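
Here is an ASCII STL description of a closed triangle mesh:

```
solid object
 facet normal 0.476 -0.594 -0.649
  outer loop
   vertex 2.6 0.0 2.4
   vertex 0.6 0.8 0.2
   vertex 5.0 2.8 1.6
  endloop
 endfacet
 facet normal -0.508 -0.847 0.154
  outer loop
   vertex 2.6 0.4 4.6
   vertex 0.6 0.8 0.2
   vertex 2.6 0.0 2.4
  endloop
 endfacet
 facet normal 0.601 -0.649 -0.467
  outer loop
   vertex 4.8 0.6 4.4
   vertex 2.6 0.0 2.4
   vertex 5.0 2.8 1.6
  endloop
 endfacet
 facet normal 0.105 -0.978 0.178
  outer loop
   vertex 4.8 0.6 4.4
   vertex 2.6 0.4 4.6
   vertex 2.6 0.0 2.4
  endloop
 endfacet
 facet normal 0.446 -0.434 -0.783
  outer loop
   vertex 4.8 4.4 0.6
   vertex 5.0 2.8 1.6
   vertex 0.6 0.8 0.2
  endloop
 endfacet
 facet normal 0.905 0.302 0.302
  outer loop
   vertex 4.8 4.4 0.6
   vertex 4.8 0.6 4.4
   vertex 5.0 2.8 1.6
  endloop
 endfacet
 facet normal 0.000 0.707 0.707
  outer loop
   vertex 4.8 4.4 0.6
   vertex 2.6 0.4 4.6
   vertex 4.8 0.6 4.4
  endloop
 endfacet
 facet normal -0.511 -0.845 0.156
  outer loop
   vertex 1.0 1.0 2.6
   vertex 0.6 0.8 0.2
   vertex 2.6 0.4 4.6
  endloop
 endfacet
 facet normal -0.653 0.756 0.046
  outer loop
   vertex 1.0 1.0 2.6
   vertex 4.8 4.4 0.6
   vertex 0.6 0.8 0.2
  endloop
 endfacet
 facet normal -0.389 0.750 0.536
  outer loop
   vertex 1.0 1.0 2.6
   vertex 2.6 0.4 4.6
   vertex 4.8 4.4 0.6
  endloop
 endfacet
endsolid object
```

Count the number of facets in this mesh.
10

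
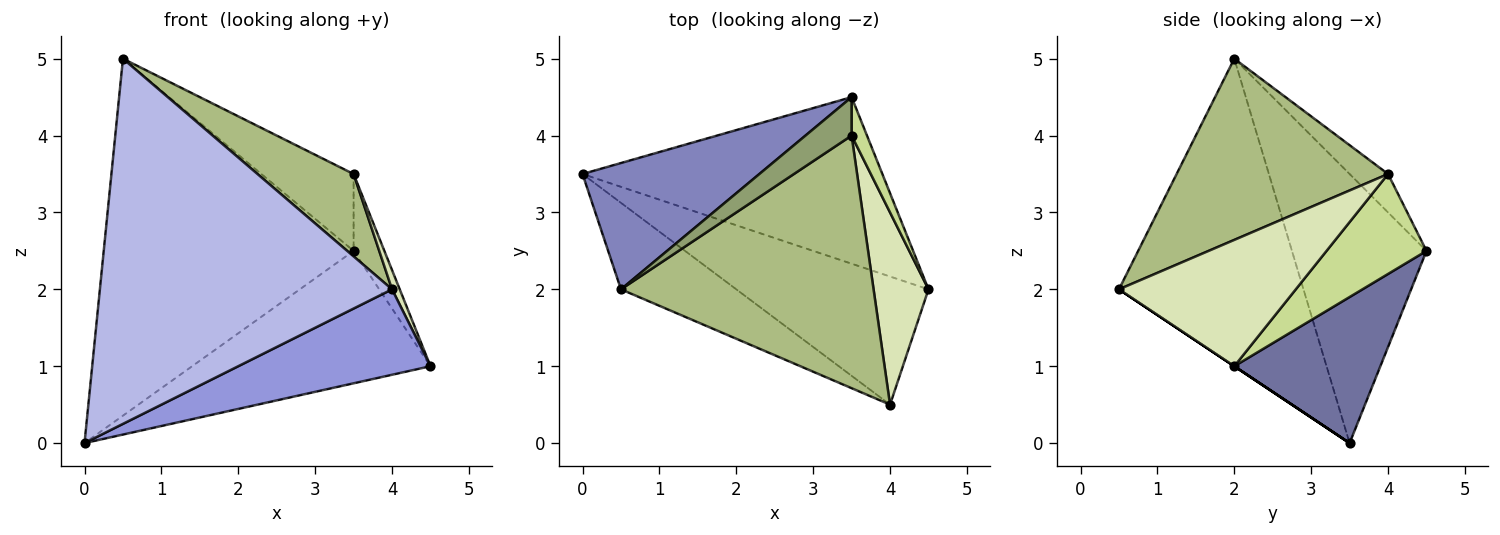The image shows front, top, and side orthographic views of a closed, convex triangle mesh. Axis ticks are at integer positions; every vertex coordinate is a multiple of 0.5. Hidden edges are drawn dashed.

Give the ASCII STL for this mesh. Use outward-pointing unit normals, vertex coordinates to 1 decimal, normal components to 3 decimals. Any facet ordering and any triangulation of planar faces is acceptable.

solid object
 facet normal 0.356 0.581 -0.731
  outer loop
   vertex 3.5 4.5 2.5
   vertex 4.5 2.0 1.0
   vertex 0.0 3.5 0.0
  endloop
 endfacet
 facet normal -0.453 0.841 0.297
  outer loop
   vertex 0.5 2.0 5.0
   vertex 3.5 4.5 2.5
   vertex 0.0 3.5 0.0
  endloop
 endfacet
 facet normal 0.000 -0.555 -0.832
  outer loop
   vertex 4.0 0.5 2.0
   vertex 0.0 3.5 0.0
   vertex 4.5 2.0 1.0
  endloop
 endfacet
 facet normal -0.524 -0.829 -0.196
  outer loop
   vertex 4.0 0.5 2.0
   vertex 0.5 2.0 5.0
   vertex 0.0 3.5 0.0
  endloop
 endfacet
 facet normal -0.349 0.838 0.419
  outer loop
   vertex 3.5 4.0 3.5
   vertex 3.5 4.5 2.5
   vertex 0.5 2.0 5.0
  endloop
 endfacet
 facet normal 0.563 -0.256 0.785
  outer loop
   vertex 3.5 4.0 3.5
   vertex 0.5 2.0 5.0
   vertex 4.0 0.5 2.0
  endloop
 endfacet
 facet normal 0.946 0.291 0.145
  outer loop
   vertex 3.5 4.0 3.5
   vertex 4.5 2.0 1.0
   vertex 3.5 4.5 2.5
  endloop
 endfacet
 facet normal 0.916 -0.040 0.398
  outer loop
   vertex 3.5 4.0 3.5
   vertex 4.0 0.5 2.0
   vertex 4.5 2.0 1.0
  endloop
 endfacet
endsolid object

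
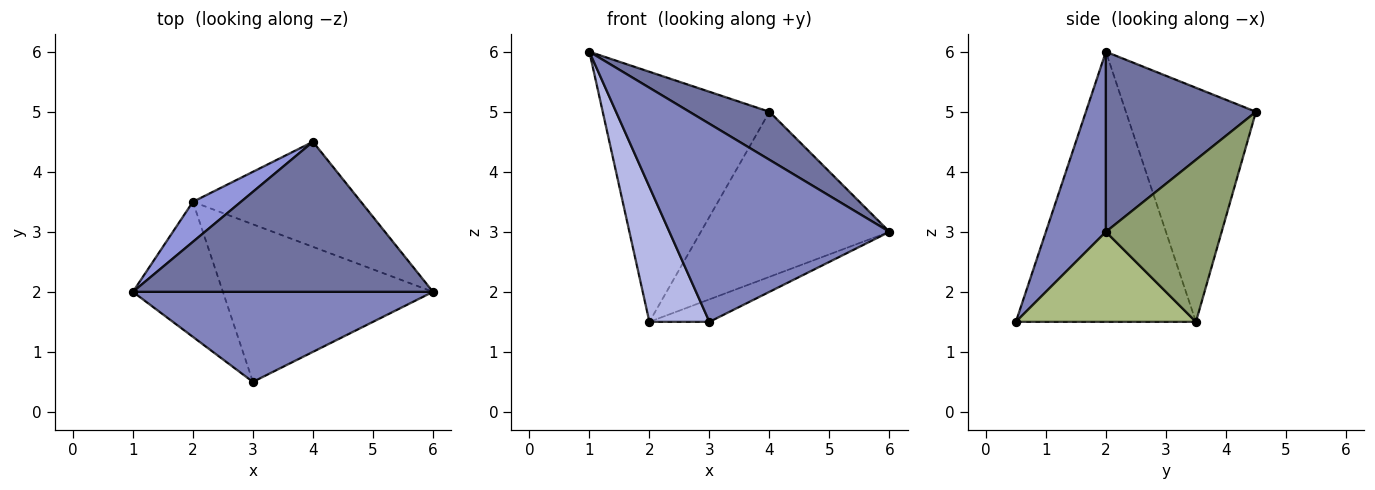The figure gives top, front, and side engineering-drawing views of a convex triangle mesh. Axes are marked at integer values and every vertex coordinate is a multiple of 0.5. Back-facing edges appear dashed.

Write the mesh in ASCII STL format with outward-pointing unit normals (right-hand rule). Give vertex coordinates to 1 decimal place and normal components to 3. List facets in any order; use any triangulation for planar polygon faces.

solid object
 facet normal 0.496 -0.265 0.827
  outer loop
   vertex 4.0 4.5 5.0
   vertex 1.0 2.0 6.0
   vertex 6.0 2.0 3.0
  endloop
 endfacet
 facet normal 0.241 -0.884 0.402
  outer loop
   vertex 3.0 0.5 1.5
   vertex 6.0 2.0 3.0
   vertex 1.0 2.0 6.0
  endloop
 endfacet
 facet normal -0.610 0.782 0.125
  outer loop
   vertex 2.0 3.5 1.5
   vertex 1.0 2.0 6.0
   vertex 4.0 4.5 5.0
  endloop
 endfacet
 facet normal -0.905 -0.302 -0.302
  outer loop
   vertex 2.0 3.5 1.5
   vertex 3.0 0.5 1.5
   vertex 1.0 2.0 6.0
  endloop
 endfacet
 facet normal 0.460 0.749 -0.477
  outer loop
   vertex 2.0 3.5 1.5
   vertex 4.0 4.5 5.0
   vertex 6.0 2.0 3.0
  endloop
 endfacet
 facet normal 0.391 0.130 -0.911
  outer loop
   vertex 2.0 3.5 1.5
   vertex 6.0 2.0 3.0
   vertex 3.0 0.5 1.5
  endloop
 endfacet
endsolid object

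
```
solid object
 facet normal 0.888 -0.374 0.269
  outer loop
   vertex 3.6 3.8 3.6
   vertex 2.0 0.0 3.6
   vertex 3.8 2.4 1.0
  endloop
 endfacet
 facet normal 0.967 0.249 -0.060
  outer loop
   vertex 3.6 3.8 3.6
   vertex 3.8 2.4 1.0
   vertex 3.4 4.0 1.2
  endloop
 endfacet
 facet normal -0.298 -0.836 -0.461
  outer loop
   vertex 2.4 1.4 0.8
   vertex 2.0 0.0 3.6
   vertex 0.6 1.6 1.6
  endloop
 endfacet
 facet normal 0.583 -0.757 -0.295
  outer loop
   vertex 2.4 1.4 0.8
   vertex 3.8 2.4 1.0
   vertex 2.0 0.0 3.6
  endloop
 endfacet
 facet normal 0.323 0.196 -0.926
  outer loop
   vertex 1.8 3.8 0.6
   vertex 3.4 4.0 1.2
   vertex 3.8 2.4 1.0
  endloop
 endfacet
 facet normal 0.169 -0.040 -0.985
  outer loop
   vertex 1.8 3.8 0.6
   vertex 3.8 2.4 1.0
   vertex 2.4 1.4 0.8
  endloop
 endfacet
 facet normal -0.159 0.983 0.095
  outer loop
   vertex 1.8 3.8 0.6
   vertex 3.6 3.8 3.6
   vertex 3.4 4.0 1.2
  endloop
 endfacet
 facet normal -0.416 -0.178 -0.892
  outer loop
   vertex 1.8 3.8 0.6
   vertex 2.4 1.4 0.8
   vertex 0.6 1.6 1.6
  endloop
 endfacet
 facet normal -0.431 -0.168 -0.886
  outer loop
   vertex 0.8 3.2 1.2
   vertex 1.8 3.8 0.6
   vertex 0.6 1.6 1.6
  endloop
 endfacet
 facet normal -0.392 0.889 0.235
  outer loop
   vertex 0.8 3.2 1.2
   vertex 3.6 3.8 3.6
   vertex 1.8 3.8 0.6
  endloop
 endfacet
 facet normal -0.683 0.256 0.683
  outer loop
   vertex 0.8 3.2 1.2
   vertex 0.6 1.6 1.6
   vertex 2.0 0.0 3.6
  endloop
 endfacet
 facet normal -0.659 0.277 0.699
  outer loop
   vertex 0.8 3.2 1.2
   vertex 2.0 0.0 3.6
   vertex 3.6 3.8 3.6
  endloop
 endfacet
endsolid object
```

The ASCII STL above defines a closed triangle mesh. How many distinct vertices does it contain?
8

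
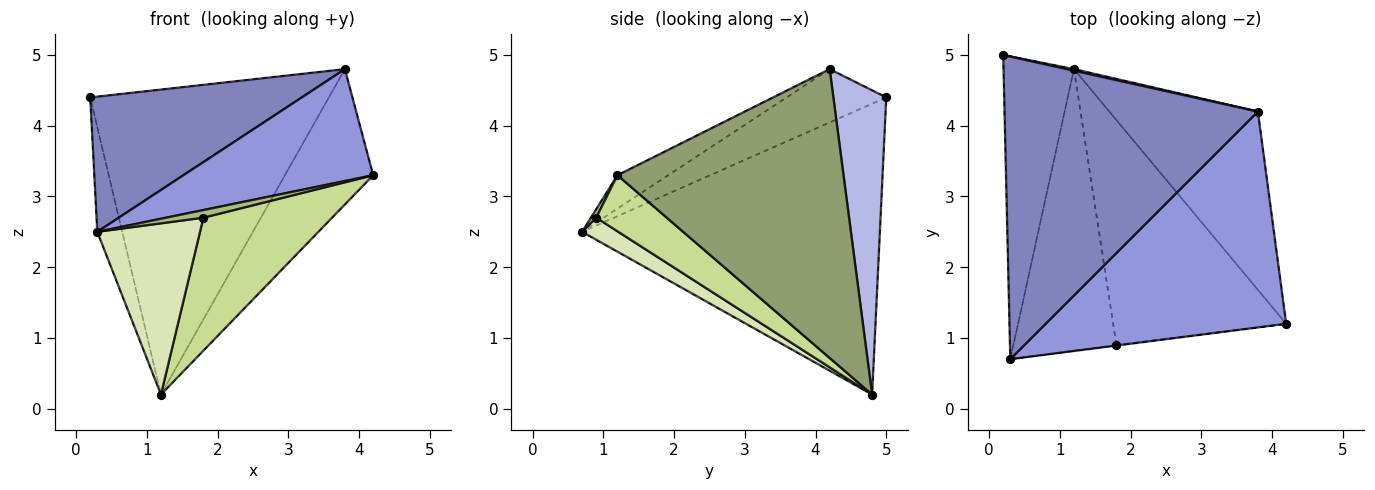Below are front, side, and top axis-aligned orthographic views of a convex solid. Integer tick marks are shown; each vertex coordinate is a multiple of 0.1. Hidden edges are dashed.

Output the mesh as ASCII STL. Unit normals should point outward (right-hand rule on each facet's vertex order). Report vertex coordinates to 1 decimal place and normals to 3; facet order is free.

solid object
 facet normal -0.969 0.081 -0.235
  outer loop
   vertex 1.2 4.8 0.2
   vertex 0.3 0.7 2.5
   vertex 0.2 5.0 4.4
  endloop
 endfacet
 facet normal -0.189 -0.401 0.897
  outer loop
   vertex 3.8 4.2 4.8
   vertex 0.2 5.0 4.4
   vertex 0.3 0.7 2.5
  endloop
 endfacet
 facet normal -0.122 -0.457 0.881
  outer loop
   vertex 3.8 4.2 4.8
   vertex 0.3 0.7 2.5
   vertex 4.2 1.2 3.3
  endloop
 endfacet
 facet normal 0.216 0.976 0.005
  outer loop
   vertex 3.8 4.2 4.8
   vertex 1.2 4.8 0.2
   vertex 0.2 5.0 4.4
  endloop
 endfacet
 facet normal 0.840 0.328 -0.432
  outer loop
   vertex 3.8 4.2 4.8
   vertex 4.2 1.2 3.3
   vertex 1.2 4.8 0.2
  endloop
 endfacet
 facet normal 0.141 -0.987 -0.071
  outer loop
   vertex 1.8 0.9 2.7
   vertex 4.2 1.2 3.3
   vertex 0.3 0.7 2.5
  endloop
 endfacet
 facet normal 0.269 -0.490 -0.829
  outer loop
   vertex 1.8 0.9 2.7
   vertex 1.2 4.8 0.2
   vertex 4.2 1.2 3.3
  endloop
 endfacet
 facet normal 0.180 -0.511 -0.840
  outer loop
   vertex 1.8 0.9 2.7
   vertex 0.3 0.7 2.5
   vertex 1.2 4.8 0.2
  endloop
 endfacet
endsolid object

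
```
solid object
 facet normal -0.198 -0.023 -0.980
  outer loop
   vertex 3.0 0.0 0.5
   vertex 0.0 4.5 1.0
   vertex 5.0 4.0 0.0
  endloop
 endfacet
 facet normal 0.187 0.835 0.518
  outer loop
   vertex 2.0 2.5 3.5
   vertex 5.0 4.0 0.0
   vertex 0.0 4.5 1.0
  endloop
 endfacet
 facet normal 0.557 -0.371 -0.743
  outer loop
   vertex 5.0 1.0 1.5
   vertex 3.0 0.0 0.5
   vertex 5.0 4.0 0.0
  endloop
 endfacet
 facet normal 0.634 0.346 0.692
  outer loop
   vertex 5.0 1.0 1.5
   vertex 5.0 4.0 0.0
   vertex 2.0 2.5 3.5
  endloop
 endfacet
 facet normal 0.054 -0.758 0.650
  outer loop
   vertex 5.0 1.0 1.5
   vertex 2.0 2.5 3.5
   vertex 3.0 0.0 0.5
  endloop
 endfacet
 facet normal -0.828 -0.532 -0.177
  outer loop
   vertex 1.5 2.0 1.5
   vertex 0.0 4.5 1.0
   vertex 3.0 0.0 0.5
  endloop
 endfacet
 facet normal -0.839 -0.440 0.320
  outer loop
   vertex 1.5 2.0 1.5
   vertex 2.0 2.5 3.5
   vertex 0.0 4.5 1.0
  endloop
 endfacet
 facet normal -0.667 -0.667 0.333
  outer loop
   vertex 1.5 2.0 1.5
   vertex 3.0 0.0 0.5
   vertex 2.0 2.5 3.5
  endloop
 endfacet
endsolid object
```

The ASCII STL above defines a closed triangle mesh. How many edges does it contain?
12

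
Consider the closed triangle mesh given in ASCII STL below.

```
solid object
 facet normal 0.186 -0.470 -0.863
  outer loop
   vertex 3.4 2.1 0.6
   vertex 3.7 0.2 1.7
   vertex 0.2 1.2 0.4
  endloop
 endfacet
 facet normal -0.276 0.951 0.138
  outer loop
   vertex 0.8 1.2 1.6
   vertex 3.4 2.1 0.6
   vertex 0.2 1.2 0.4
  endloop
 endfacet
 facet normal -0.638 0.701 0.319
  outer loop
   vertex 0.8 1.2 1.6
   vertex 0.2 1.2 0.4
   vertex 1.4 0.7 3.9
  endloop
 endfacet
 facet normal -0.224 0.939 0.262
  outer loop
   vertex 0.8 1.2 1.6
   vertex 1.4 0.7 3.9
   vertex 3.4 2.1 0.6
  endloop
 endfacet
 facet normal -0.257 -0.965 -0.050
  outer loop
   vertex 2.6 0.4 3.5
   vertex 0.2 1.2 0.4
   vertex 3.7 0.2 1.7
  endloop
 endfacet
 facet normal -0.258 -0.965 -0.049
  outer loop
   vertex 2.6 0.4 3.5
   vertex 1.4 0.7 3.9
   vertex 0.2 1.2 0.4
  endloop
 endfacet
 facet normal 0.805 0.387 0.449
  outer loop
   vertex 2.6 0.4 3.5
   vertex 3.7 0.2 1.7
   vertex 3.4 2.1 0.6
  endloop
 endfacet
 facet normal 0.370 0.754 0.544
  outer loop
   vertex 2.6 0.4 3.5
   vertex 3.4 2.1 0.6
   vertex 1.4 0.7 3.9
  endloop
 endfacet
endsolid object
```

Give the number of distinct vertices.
6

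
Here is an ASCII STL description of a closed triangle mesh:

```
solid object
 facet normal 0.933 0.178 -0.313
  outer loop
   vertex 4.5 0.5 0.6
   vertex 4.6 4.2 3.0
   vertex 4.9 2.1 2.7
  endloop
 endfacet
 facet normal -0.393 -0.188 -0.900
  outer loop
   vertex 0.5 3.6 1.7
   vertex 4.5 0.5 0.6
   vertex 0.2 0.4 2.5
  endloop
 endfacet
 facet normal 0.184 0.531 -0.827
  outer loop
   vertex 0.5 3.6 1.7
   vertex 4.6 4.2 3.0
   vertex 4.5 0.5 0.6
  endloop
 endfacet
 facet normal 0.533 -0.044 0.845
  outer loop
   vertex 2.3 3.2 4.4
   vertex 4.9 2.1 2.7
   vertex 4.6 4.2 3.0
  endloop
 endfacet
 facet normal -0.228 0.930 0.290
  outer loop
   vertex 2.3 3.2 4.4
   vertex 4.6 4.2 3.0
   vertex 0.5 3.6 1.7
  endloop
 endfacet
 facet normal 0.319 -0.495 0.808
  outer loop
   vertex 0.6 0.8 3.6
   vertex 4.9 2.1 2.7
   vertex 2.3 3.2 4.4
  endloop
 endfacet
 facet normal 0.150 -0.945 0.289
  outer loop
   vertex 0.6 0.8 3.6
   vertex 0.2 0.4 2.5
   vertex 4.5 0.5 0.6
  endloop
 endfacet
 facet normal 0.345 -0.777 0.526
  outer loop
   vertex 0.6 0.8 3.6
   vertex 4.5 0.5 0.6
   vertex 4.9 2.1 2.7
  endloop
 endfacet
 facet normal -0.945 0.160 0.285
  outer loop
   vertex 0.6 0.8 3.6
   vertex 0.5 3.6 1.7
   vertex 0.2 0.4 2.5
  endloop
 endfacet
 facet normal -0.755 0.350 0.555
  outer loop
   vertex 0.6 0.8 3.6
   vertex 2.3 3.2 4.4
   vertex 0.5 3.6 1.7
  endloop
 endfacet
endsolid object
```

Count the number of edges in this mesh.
15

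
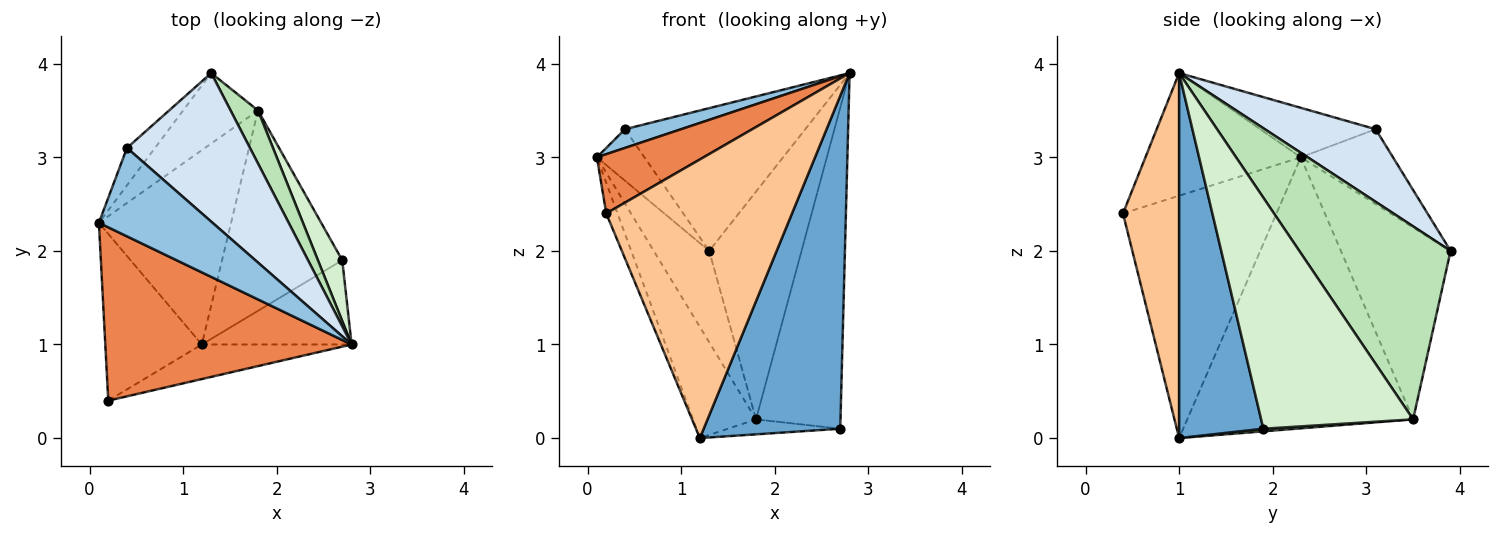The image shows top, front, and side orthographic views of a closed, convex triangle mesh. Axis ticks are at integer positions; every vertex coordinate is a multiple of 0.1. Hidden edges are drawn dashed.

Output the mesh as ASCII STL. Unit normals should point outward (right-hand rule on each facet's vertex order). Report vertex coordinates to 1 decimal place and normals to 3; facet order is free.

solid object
 facet normal 0.513 -0.832 -0.211
  outer loop
   vertex 2.7 1.9 0.1
   vertex 2.8 1.0 3.9
   vertex 1.2 1.0 0.0
  endloop
 endfacet
 facet normal -0.392 -0.191 0.900
  outer loop
   vertex 0.4 3.1 3.3
   vertex 0.1 2.3 3.0
   vertex 2.8 1.0 3.9
  endloop
 endfacet
 facet normal -0.843 0.435 -0.316
  outer loop
   vertex 0.4 3.1 3.3
   vertex 1.3 3.9 2.0
   vertex 0.1 2.3 3.0
  endloop
 endfacet
 facet normal 0.392 0.637 0.663
  outer loop
   vertex 0.4 3.1 3.3
   vertex 2.8 1.0 3.9
   vertex 1.3 3.9 2.0
  endloop
 endfacet
 facet normal -0.426 -0.293 0.856
  outer loop
   vertex 0.2 0.4 2.4
   vertex 2.8 1.0 3.9
   vertex 0.1 2.3 3.0
  endloop
 endfacet
 facet normal -0.927 0.068 -0.369
  outer loop
   vertex 0.2 0.4 2.4
   vertex 0.1 2.3 3.0
   vertex 1.2 1.0 0.0
  endloop
 endfacet
 facet normal 0.287 -0.951 -0.118
  outer loop
   vertex 0.2 0.4 2.4
   vertex 1.2 1.0 0.0
   vertex 2.8 1.0 3.9
  endloop
 endfacet
 facet normal -0.843 0.426 -0.329
  outer loop
   vertex 1.8 3.5 0.2
   vertex 0.1 2.3 3.0
   vertex 1.3 3.9 2.0
  endloop
 endfacet
 facet normal -0.872 0.243 -0.425
  outer loop
   vertex 1.8 3.5 0.2
   vertex 1.2 1.0 0.0
   vertex 0.1 2.3 3.0
  endloop
 endfacet
 facet normal 0.022 0.075 -0.997
  outer loop
   vertex 1.8 3.5 0.2
   vertex 2.7 1.9 0.1
   vertex 1.2 1.0 0.0
  endloop
 endfacet
 facet normal 0.847 0.517 0.120
  outer loop
   vertex 1.8 3.5 0.2
   vertex 1.3 3.9 2.0
   vertex 2.8 1.0 3.9
  endloop
 endfacet
 facet normal 0.870 0.484 0.092
  outer loop
   vertex 1.8 3.5 0.2
   vertex 2.8 1.0 3.9
   vertex 2.7 1.9 0.1
  endloop
 endfacet
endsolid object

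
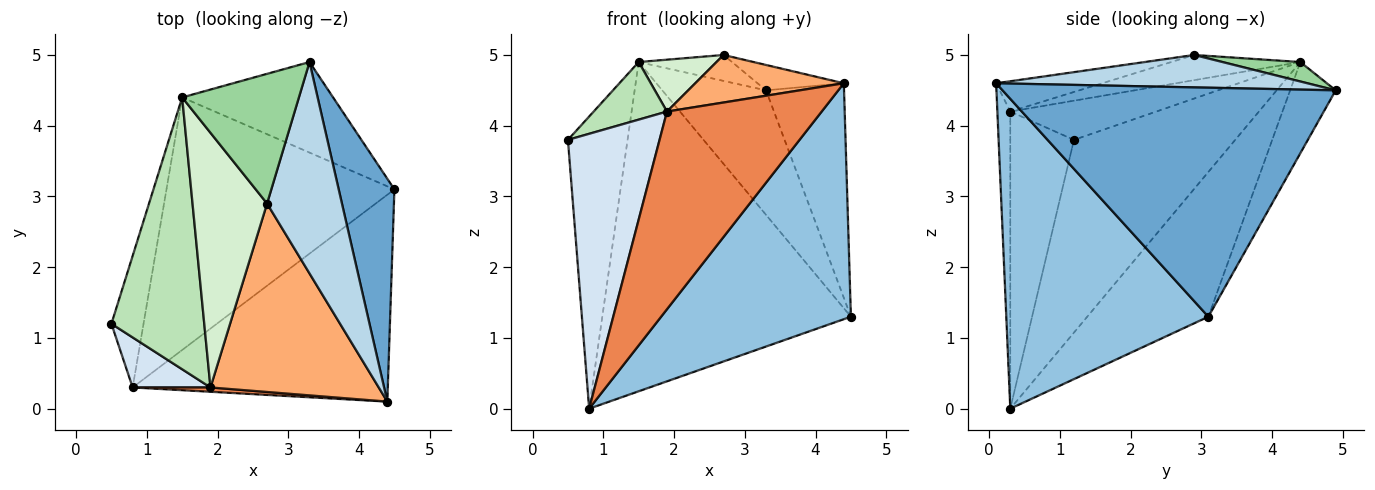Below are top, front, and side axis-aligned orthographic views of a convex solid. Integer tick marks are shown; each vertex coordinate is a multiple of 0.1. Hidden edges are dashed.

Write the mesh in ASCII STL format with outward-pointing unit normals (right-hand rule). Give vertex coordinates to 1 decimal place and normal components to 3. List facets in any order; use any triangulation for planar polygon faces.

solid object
 facet normal 0.947 0.222 0.230
  outer loop
   vertex 3.3 4.9 4.5
   vertex 4.4 0.1 4.6
   vertex 4.5 3.1 1.3
  endloop
 endfacet
 facet normal 0.625 -0.587 -0.515
  outer loop
   vertex 0.8 0.3 0.0
   vertex 4.5 3.1 1.3
   vertex 4.4 0.1 4.6
  endloop
 endfacet
 facet normal 0.395 0.110 0.912
  outer loop
   vertex 2.7 2.9 5.0
   vertex 4.4 0.1 4.6
   vertex 3.3 4.9 4.5
  endloop
 endfacet
 facet normal -0.564 -0.812 0.148
  outer loop
   vertex 1.9 0.3 4.2
   vertex 0.5 1.2 3.8
   vertex 0.8 0.3 0.0
  endloop
 endfacet
 facet normal -0.083 -0.996 0.022
  outer loop
   vertex 1.9 0.3 4.2
   vertex 0.8 0.3 0.0
   vertex 4.4 0.1 4.6
  endloop
 endfacet
 facet normal -0.172 -0.241 0.955
  outer loop
   vertex 1.9 0.3 4.2
   vertex 4.4 0.1 4.6
   vertex 2.7 2.9 5.0
  endloop
 endfacet
 facet normal -0.335 0.762 -0.554
  outer loop
   vertex 1.5 4.4 4.9
   vertex 3.3 4.9 4.5
   vertex 4.5 3.1 1.3
  endloop
 endfacet
 facet normal -0.361 0.740 -0.568
  outer loop
   vertex 1.5 4.4 4.9
   vertex 4.5 3.1 1.3
   vertex 0.8 0.3 0.0
  endloop
 endfacet
 facet normal -0.927 0.343 -0.154
  outer loop
   vertex 1.5 4.4 4.9
   vertex 0.8 0.3 0.0
   vertex 0.5 1.2 3.8
  endloop
 endfacet
 facet normal 0.161 0.194 0.968
  outer loop
   vertex 1.5 4.4 4.9
   vertex 2.7 2.9 5.0
   vertex 3.3 4.9 4.5
  endloop
 endfacet
 facet normal -0.382 -0.192 0.904
  outer loop
   vertex 1.5 4.4 4.9
   vertex 0.5 1.2 3.8
   vertex 1.9 0.3 4.2
  endloop
 endfacet
 facet normal -0.314 -0.189 0.930
  outer loop
   vertex 1.5 4.4 4.9
   vertex 1.9 0.3 4.2
   vertex 2.7 2.9 5.0
  endloop
 endfacet
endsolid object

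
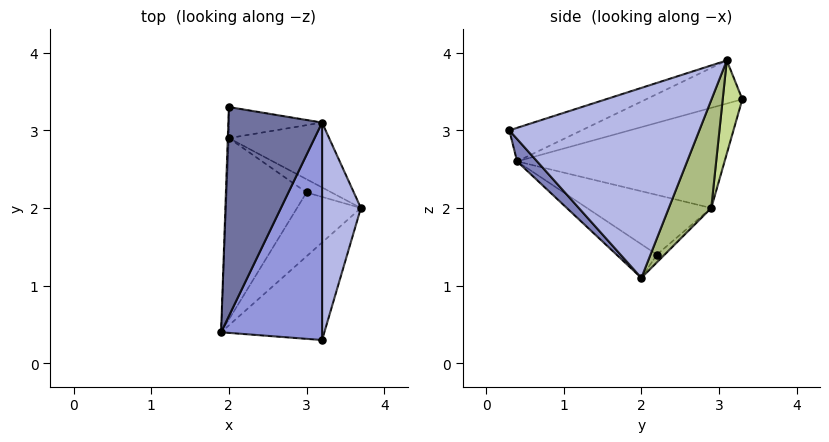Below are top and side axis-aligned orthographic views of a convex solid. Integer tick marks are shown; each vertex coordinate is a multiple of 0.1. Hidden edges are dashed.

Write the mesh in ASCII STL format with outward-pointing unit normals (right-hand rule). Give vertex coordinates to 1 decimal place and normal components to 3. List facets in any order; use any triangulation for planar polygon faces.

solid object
 facet normal -0.407 -0.230 0.884
  outer loop
   vertex 3.2 3.1 3.9
   vertex 2.0 3.3 3.4
   vertex 1.9 0.4 2.6
  endloop
 endfacet
 facet normal 0.139 -0.756 -0.640
  outer loop
   vertex 3.2 0.3 3.0
   vertex 1.9 0.4 2.6
   vertex 3.7 2.0 1.1
  endloop
 endfacet
 facet normal -0.302 -0.292 0.908
  outer loop
   vertex 3.2 0.3 3.0
   vertex 3.2 3.1 3.9
   vertex 1.9 0.4 2.6
  endloop
 endfacet
 facet normal 0.978 -0.064 0.200
  outer loop
   vertex 3.2 0.3 3.0
   vertex 3.7 2.0 1.1
   vertex 3.2 3.1 3.9
  endloop
 endfacet
 facet normal -0.999 0.037 -0.011
  outer loop
   vertex 2.0 2.9 2.0
   vertex 1.9 0.4 2.6
   vertex 2.0 3.3 3.4
  endloop
 endfacet
 facet normal 0.319 0.900 -0.297
  outer loop
   vertex 2.0 2.9 2.0
   vertex 3.2 3.1 3.9
   vertex 3.7 2.0 1.1
  endloop
 endfacet
 facet normal 0.265 0.927 -0.265
  outer loop
   vertex 2.0 2.9 2.0
   vertex 2.0 3.3 3.4
   vertex 3.2 3.1 3.9
  endloop
 endfacet
 facet normal -0.446 -0.292 -0.846
  outer loop
   vertex 3.0 2.2 1.4
   vertex 3.7 2.0 1.1
   vertex 1.9 0.4 2.6
  endloop
 endfacet
 facet normal -0.590 -0.166 -0.790
  outer loop
   vertex 3.0 2.2 1.4
   vertex 1.9 0.4 2.6
   vertex 2.0 2.9 2.0
  endloop
 endfacet
 facet normal -0.276 0.368 -0.888
  outer loop
   vertex 3.0 2.2 1.4
   vertex 2.0 2.9 2.0
   vertex 3.7 2.0 1.1
  endloop
 endfacet
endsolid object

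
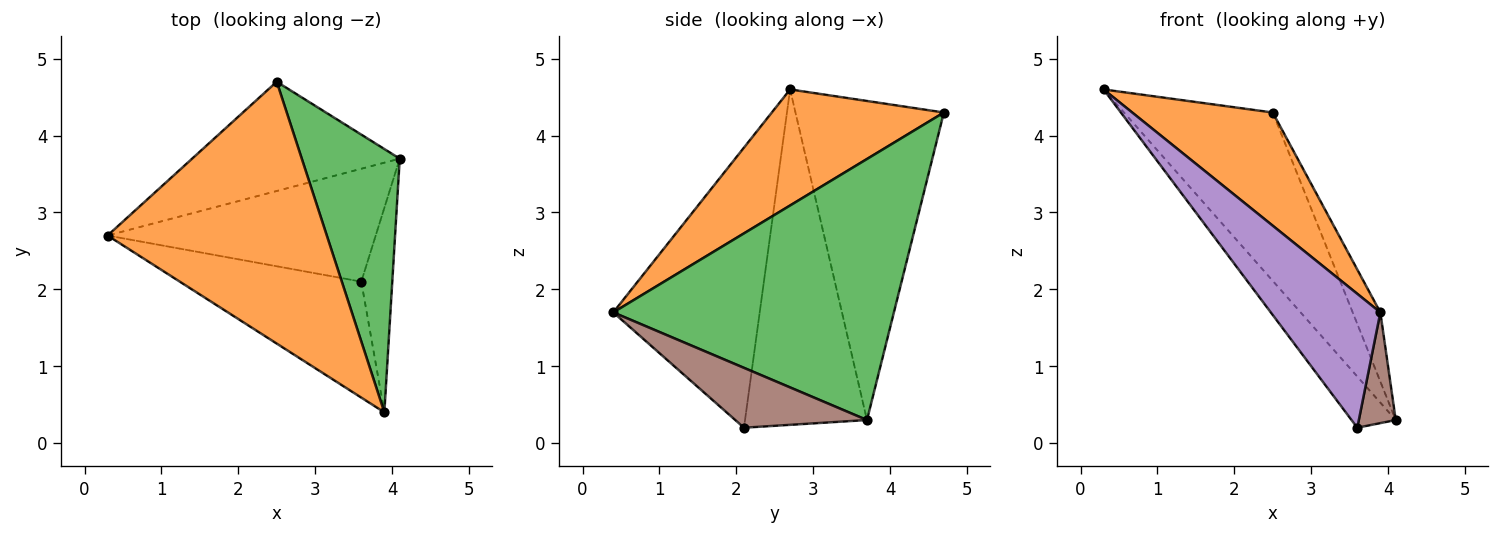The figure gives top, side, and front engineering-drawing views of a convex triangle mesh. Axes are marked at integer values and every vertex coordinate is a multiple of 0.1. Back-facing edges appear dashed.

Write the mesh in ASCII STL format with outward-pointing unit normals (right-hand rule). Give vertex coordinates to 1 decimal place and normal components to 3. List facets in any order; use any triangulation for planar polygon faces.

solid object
 facet normal -0.642 0.643 -0.418
  outer loop
   vertex 2.5 4.7 4.3
   vertex 4.1 3.7 0.3
   vertex 0.3 2.7 4.6
  endloop
 endfacet
 facet normal 0.437 -0.357 0.826
  outer loop
   vertex 2.5 4.7 4.3
   vertex 0.3 2.7 4.6
   vertex 3.9 0.4 1.7
  endloop
 endfacet
 facet normal 0.932 0.092 0.350
  outer loop
   vertex 2.5 4.7 4.3
   vertex 3.9 0.4 1.7
   vertex 4.1 3.7 0.3
  endloop
 endfacet
 facet normal -0.752 0.272 -0.601
  outer loop
   vertex 3.6 2.1 0.2
   vertex 0.3 2.7 4.6
   vertex 4.1 3.7 0.3
  endloop
 endfacet
 facet normal -0.711 -0.532 -0.461
  outer loop
   vertex 3.6 2.1 0.2
   vertex 3.9 0.4 1.7
   vertex 0.3 2.7 4.6
  endloop
 endfacet
 facet normal 0.862 -0.241 -0.446
  outer loop
   vertex 3.6 2.1 0.2
   vertex 4.1 3.7 0.3
   vertex 3.9 0.4 1.7
  endloop
 endfacet
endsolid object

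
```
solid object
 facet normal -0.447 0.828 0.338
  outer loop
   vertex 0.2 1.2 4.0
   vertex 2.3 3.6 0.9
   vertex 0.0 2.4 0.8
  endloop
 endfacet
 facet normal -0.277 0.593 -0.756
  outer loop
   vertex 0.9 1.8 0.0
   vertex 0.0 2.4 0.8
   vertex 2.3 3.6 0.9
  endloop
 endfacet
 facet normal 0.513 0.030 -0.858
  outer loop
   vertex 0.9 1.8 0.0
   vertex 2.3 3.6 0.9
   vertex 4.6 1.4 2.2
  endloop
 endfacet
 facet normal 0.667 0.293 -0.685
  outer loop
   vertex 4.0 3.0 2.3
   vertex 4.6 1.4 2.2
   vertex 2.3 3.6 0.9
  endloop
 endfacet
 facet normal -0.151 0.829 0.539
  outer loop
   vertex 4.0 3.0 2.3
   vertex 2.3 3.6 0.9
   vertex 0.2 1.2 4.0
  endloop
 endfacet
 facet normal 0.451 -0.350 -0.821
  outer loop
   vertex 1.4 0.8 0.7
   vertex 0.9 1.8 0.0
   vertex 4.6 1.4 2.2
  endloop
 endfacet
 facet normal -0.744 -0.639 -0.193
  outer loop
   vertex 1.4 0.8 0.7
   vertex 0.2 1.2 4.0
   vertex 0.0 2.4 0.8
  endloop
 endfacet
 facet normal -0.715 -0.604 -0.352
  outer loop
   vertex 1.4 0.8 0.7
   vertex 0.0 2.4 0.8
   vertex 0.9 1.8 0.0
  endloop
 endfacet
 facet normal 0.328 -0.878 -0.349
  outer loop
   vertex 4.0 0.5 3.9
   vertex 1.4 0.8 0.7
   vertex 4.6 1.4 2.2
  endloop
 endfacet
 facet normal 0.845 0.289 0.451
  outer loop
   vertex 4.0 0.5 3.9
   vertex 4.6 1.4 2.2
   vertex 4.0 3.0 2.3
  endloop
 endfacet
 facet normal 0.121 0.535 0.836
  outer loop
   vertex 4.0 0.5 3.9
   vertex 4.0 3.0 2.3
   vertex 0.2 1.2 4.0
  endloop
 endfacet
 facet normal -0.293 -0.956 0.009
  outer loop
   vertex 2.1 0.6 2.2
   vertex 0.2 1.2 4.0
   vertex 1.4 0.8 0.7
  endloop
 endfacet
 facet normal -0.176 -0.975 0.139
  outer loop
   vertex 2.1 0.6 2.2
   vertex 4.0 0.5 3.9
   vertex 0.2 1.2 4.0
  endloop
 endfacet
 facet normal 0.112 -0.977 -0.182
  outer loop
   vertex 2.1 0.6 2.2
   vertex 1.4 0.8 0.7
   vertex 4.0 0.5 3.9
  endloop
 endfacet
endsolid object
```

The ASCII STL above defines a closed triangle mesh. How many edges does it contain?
21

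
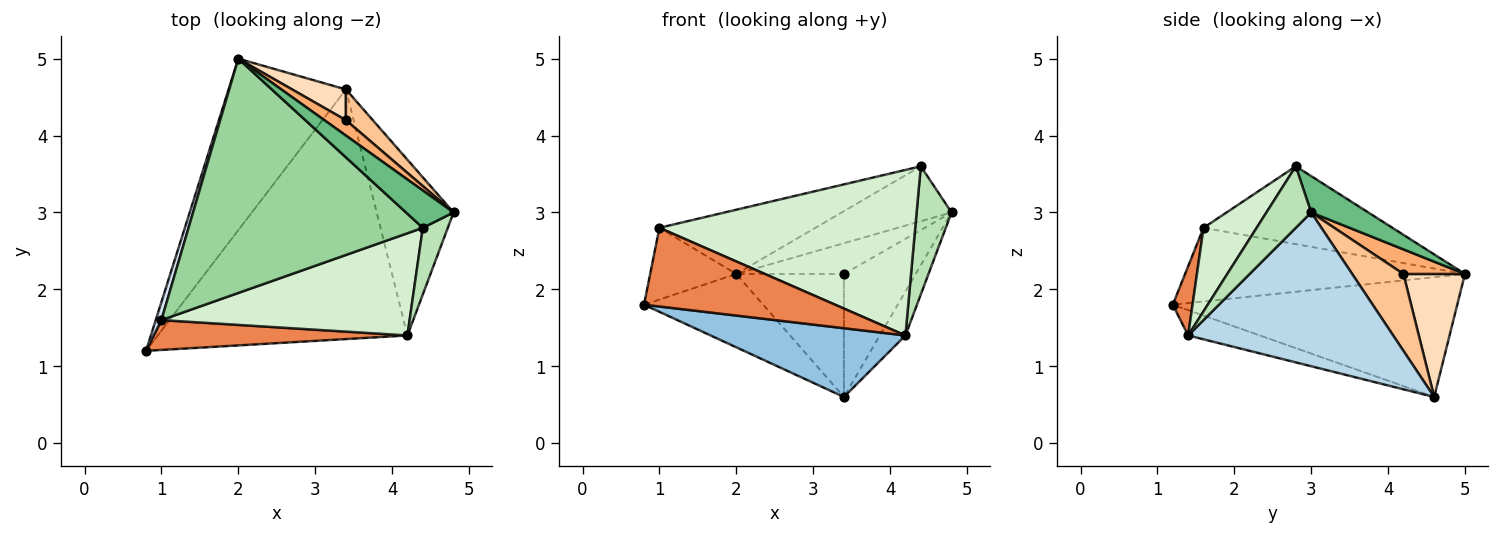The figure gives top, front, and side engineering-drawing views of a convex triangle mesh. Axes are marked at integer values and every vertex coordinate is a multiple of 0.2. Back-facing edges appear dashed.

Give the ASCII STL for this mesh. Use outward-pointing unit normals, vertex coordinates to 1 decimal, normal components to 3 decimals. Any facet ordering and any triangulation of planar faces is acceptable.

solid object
 facet normal -0.684 0.287 -0.670
  outer loop
   vertex 3.4 4.6 0.6
   vertex 0.8 1.2 1.8
   vertex 2.0 5.0 2.2
  endloop
 endfacet
 facet normal -0.097 -0.264 -0.960
  outer loop
   vertex 4.2 1.4 1.4
   vertex 0.8 1.2 1.8
   vertex 3.4 4.6 0.6
  endloop
 endfacet
 facet normal 0.889 0.111 -0.444
  outer loop
   vertex 4.2 1.4 1.4
   vertex 3.4 4.6 0.6
   vertex 4.8 3.0 3.0
  endloop
 endfacet
 facet normal -0.953 0.293 0.073
  outer loop
   vertex 1.0 1.6 2.8
   vertex 2.0 5.0 2.2
   vertex 0.8 1.2 1.8
  endloop
 endfacet
 facet normal 0.096 -0.931 0.353
  outer loop
   vertex 1.0 1.6 2.8
   vertex 0.8 1.2 1.8
   vertex 4.2 1.4 1.4
  endloop
 endfacet
 facet normal 0.455 0.796 0.398
  outer loop
   vertex 3.4 4.2 2.2
   vertex 2.0 5.0 2.2
   vertex 4.8 3.0 3.0
  endloop
 endfacet
 facet normal 0.570 0.797 0.199
  outer loop
   vertex 3.4 4.2 2.2
   vertex 4.8 3.0 3.0
   vertex 3.4 4.6 0.6
  endloop
 endfacet
 facet normal 0.485 0.848 0.212
  outer loop
   vertex 3.4 4.2 2.2
   vertex 3.4 4.6 0.6
   vertex 2.0 5.0 2.2
  endloop
 endfacet
 facet normal 0.395 0.760 0.517
  outer loop
   vertex 4.4 2.8 3.6
   vertex 4.8 3.0 3.0
   vertex 2.0 5.0 2.2
  endloop
 endfacet
 facet normal -0.305 0.252 0.918
  outer loop
   vertex 4.4 2.8 3.6
   vertex 2.0 5.0 2.2
   vertex 1.0 1.6 2.8
  endloop
 endfacet
 facet normal 0.751 -0.586 0.305
  outer loop
   vertex 4.4 2.8 3.6
   vertex 4.2 1.4 1.4
   vertex 4.8 3.0 3.0
  endloop
 endfacet
 facet normal 0.174 -0.838 0.517
  outer loop
   vertex 4.4 2.8 3.6
   vertex 1.0 1.6 2.8
   vertex 4.2 1.4 1.4
  endloop
 endfacet
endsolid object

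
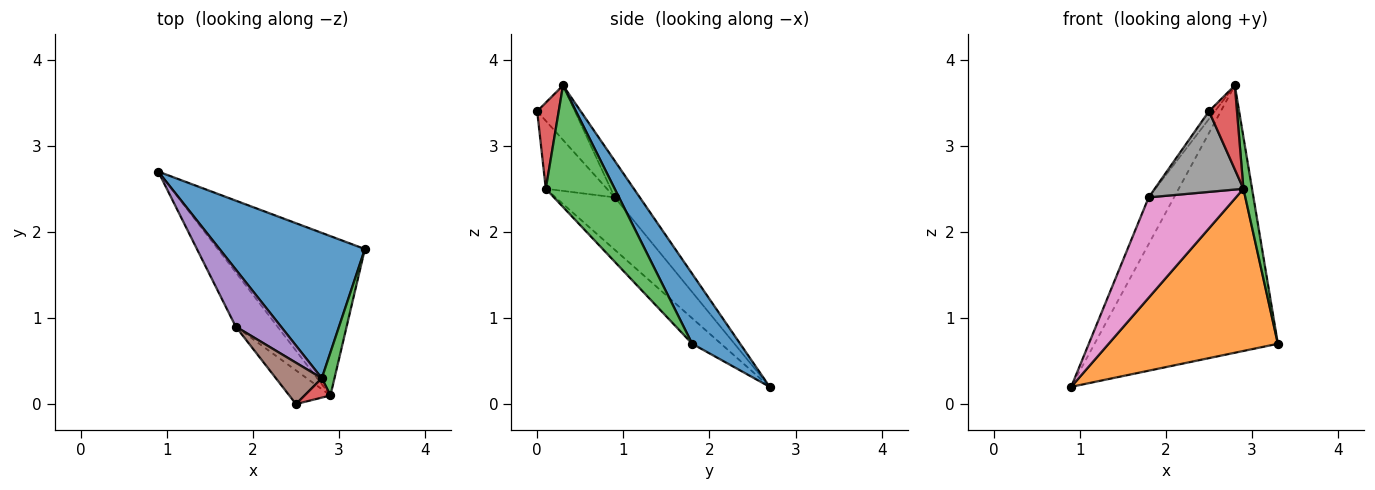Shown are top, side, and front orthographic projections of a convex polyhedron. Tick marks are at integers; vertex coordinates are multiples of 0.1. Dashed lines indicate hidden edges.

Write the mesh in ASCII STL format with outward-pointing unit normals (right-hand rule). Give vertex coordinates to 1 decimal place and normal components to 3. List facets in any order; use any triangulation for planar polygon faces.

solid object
 facet normal 0.224 0.856 0.465
  outer loop
   vertex 2.8 0.3 3.7
   vertex 3.3 1.8 0.7
   vertex 0.9 2.7 0.2
  endloop
 endfacet
 facet normal -0.121 -0.708 -0.696
  outer loop
   vertex 2.9 0.1 2.5
   vertex 0.9 2.7 0.2
   vertex 3.3 1.8 0.7
  endloop
 endfacet
 facet normal 0.987 -0.123 0.103
  outer loop
   vertex 2.9 0.1 2.5
   vertex 3.3 1.8 0.7
   vertex 2.8 0.3 3.7
  endloop
 endfacet
 facet normal 0.600 -0.780 0.180
  outer loop
   vertex 2.9 0.1 2.5
   vertex 2.8 0.3 3.7
   vertex 2.5 0.0 3.4
  endloop
 endfacet
 facet normal -0.531 0.536 0.656
  outer loop
   vertex 1.8 0.9 2.4
   vertex 2.8 0.3 3.7
   vertex 0.9 2.7 0.2
  endloop
 endfacet
 facet normal -0.759 0.120 0.639
  outer loop
   vertex 1.8 0.9 2.4
   vertex 2.5 0.0 3.4
   vertex 2.8 0.3 3.7
  endloop
 endfacet
 facet normal -0.512 -0.755 -0.409
  outer loop
   vertex 1.8 0.9 2.4
   vertex 0.9 2.7 0.2
   vertex 2.9 0.1 2.5
  endloop
 endfacet
 facet normal -0.537 -0.779 -0.325
  outer loop
   vertex 1.8 0.9 2.4
   vertex 2.9 0.1 2.5
   vertex 2.5 0.0 3.4
  endloop
 endfacet
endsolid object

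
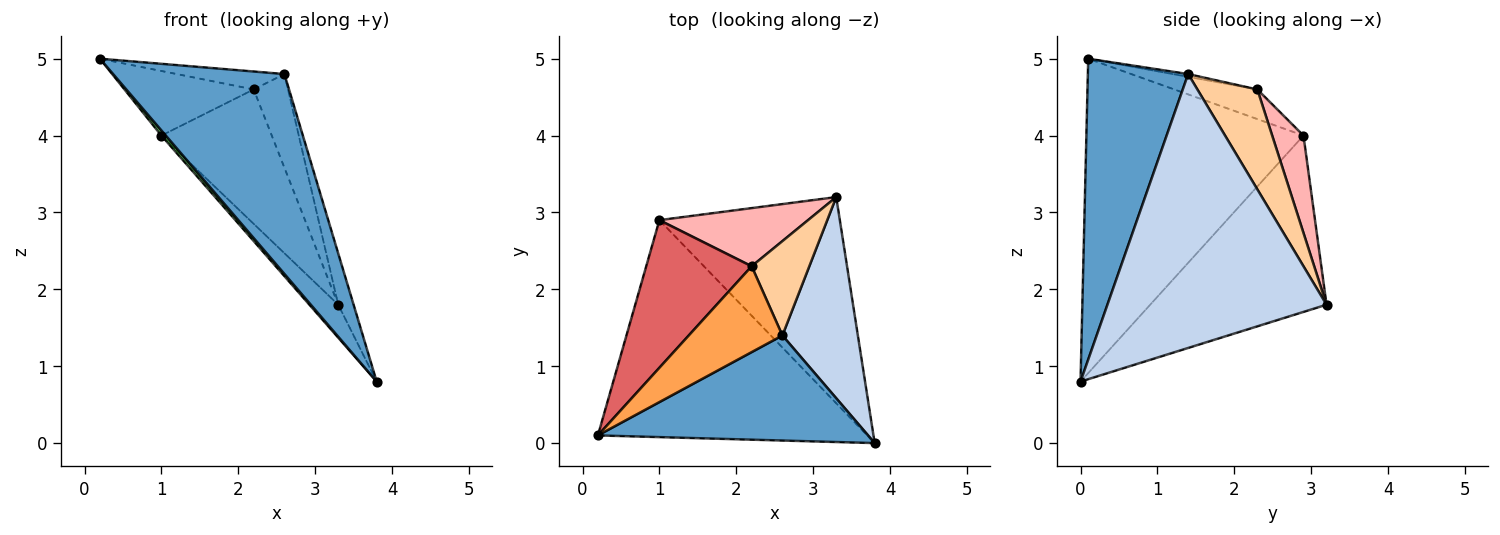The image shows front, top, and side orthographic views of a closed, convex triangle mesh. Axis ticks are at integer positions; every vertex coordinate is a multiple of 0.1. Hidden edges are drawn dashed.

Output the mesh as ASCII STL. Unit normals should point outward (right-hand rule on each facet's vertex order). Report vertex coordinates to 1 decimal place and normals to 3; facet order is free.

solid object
 facet normal 0.460 -0.786 0.413
  outer loop
   vertex 2.6 1.4 4.8
   vertex 0.2 0.1 5.0
   vertex 3.8 0.0 0.8
  endloop
 endfacet
 facet normal 0.962 0.068 0.265
  outer loop
   vertex 2.6 1.4 4.8
   vertex 3.8 0.0 0.8
   vertex 3.3 3.2 1.8
  endloop
 endfacet
 facet normal -0.029 0.204 0.978
  outer loop
   vertex 2.2 2.3 4.6
   vertex 0.2 0.1 5.0
   vertex 2.6 1.4 4.8
  endloop
 endfacet
 facet normal 0.776 0.444 0.448
  outer loop
   vertex 2.2 2.3 4.6
   vertex 2.6 1.4 4.8
   vertex 3.3 3.2 1.8
  endloop
 endfacet
 facet normal -0.759 -0.015 -0.651
  outer loop
   vertex 1.0 2.9 4.0
   vertex 3.8 0.0 0.8
   vertex 0.2 0.1 5.0
  endloop
 endfacet
 facet normal -0.694 0.114 -0.711
  outer loop
   vertex 1.0 2.9 4.0
   vertex 3.3 3.2 1.8
   vertex 3.8 0.0 0.8
  endloop
 endfacet
 facet normal -0.250 0.388 0.887
  outer loop
   vertex 1.0 2.9 4.0
   vertex 0.2 0.1 5.0
   vertex 2.2 2.3 4.6
  endloop
 endfacet
 facet normal 0.252 0.888 0.384
  outer loop
   vertex 1.0 2.9 4.0
   vertex 2.2 2.3 4.6
   vertex 3.3 3.2 1.8
  endloop
 endfacet
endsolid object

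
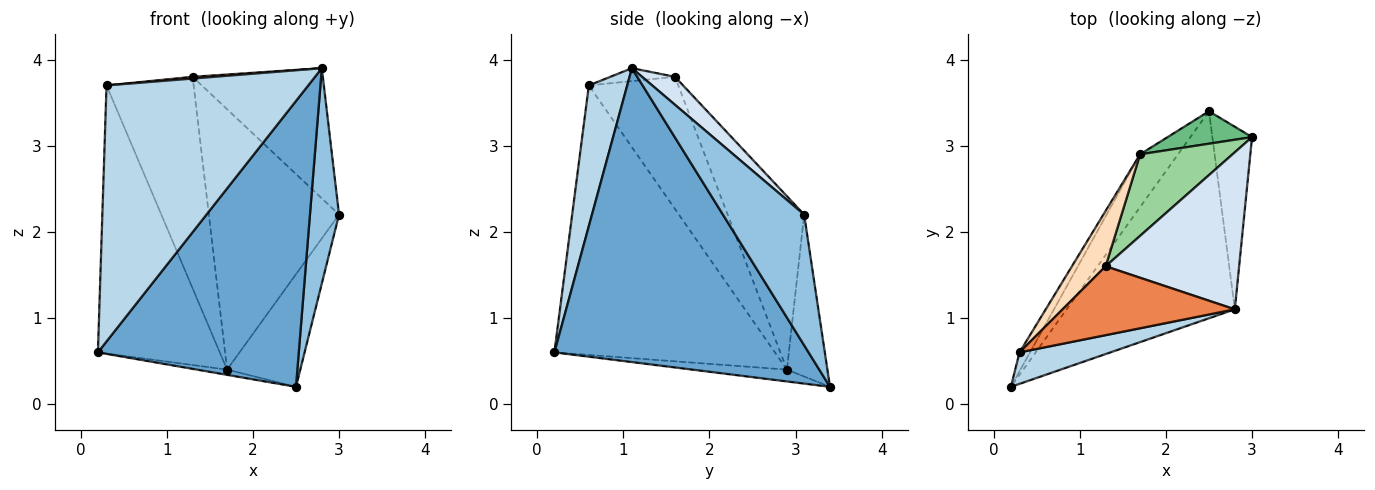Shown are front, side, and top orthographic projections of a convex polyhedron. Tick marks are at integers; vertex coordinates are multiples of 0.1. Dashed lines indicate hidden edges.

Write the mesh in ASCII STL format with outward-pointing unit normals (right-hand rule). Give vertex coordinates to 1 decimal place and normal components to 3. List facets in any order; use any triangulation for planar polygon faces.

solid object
 facet normal 0.716 -0.566 -0.410
  outer loop
   vertex 2.5 3.4 0.2
   vertex 2.8 1.1 3.9
   vertex 0.2 0.2 0.6
  endloop
 endfacet
 facet normal 0.905 -0.324 -0.275
  outer loop
   vertex 2.5 3.4 0.2
   vertex 3.0 3.1 2.2
   vertex 2.8 1.1 3.9
  endloop
 endfacet
 facet normal 0.185 -0.975 0.120
  outer loop
   vertex 0.3 0.6 3.7
   vertex 0.2 0.2 0.6
   vertex 2.8 1.1 3.9
  endloop
 endfacet
 facet normal 0.159 0.630 0.760
  outer loop
   vertex 1.3 1.6 3.8
   vertex 2.8 1.1 3.9
   vertex 3.0 3.1 2.2
  endloop
 endfacet
 facet normal -0.075 -0.025 0.997
  outer loop
   vertex 1.3 1.6 3.8
   vertex 0.3 0.6 3.7
   vertex 2.8 1.1 3.9
  endloop
 endfacet
 facet normal -0.297 0.094 -0.950
  outer loop
   vertex 1.7 2.9 0.4
   vertex 2.5 3.4 0.2
   vertex 0.2 0.2 0.6
  endloop
 endfacet
 facet normal -0.875 0.483 -0.034
  outer loop
   vertex 1.7 2.9 0.4
   vertex 0.2 0.2 0.6
   vertex 0.3 0.6 3.7
  endloop
 endfacet
 facet normal -0.705 0.687 0.180
  outer loop
   vertex 1.7 2.9 0.4
   vertex 0.3 0.6 3.7
   vertex 1.3 1.6 3.8
  endloop
 endfacet
 facet normal -0.469 0.849 0.245
  outer loop
   vertex 1.7 2.9 0.4
   vertex 3.0 3.1 2.2
   vertex 2.5 3.4 0.2
  endloop
 endfacet
 facet normal -0.489 0.832 0.261
  outer loop
   vertex 1.7 2.9 0.4
   vertex 1.3 1.6 3.8
   vertex 3.0 3.1 2.2
  endloop
 endfacet
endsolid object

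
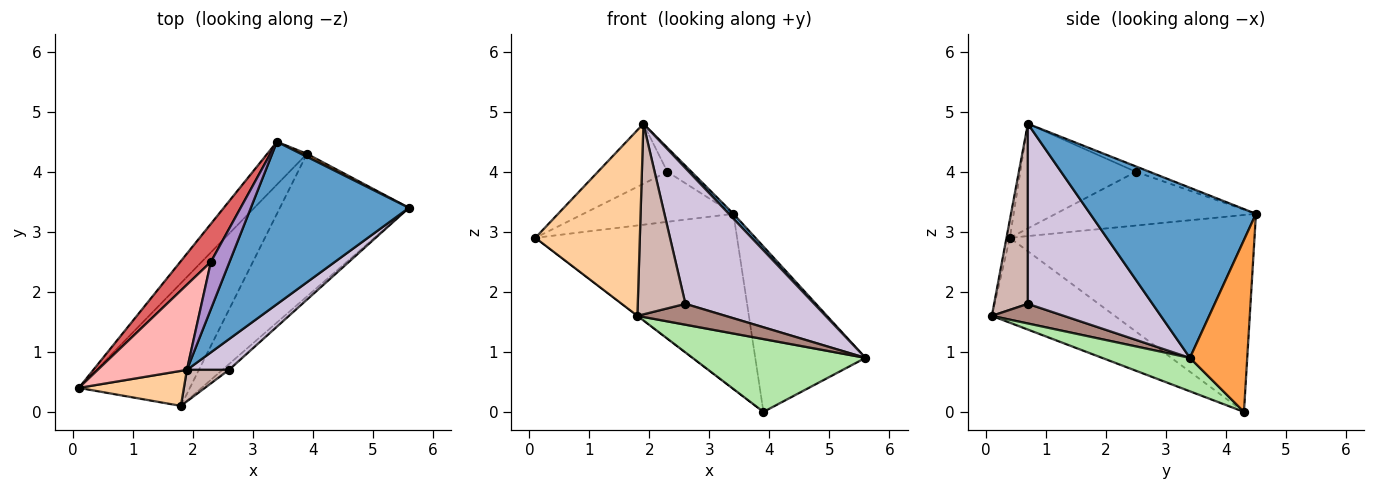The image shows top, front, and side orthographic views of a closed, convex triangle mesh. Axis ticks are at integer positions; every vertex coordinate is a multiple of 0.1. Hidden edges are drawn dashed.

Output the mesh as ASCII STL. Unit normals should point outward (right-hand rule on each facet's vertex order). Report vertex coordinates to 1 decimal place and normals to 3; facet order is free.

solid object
 facet normal 0.732 -0.020 0.681
  outer loop
   vertex 1.9 0.7 4.8
   vertex 5.6 3.4 0.9
   vertex 3.4 4.5 3.3
  endloop
 endfacet
 facet normal -0.762 0.629 -0.154
  outer loop
   vertex 3.9 4.3 0.0
   vertex 0.1 0.4 2.9
   vertex 3.4 4.5 3.3
  endloop
 endfacet
 facet normal 0.461 0.887 0.016
  outer loop
   vertex 3.9 4.3 0.0
   vertex 3.4 4.5 3.3
   vertex 5.6 3.4 0.9
  endloop
 endfacet
 facet normal -0.032 -0.982 0.185
  outer loop
   vertex 1.8 0.1 1.6
   vertex 1.9 0.7 4.8
   vertex 0.1 0.4 2.9
  endloop
 endfacet
 facet normal -0.607 0.001 -0.794
  outer loop
   vertex 1.8 0.1 1.6
   vertex 0.1 0.4 2.9
   vertex 3.9 4.3 0.0
  endloop
 endfacet
 facet normal 0.225 -0.443 -0.868
  outer loop
   vertex 1.8 0.1 1.6
   vertex 3.9 4.3 0.0
   vertex 5.6 3.4 0.9
  endloop
 endfacet
 facet normal -0.728 0.546 0.415
  outer loop
   vertex 2.3 2.5 4.0
   vertex 3.4 4.5 3.3
   vertex 0.1 0.4 2.9
  endloop
 endfacet
 facet normal -0.692 0.416 0.590
  outer loop
   vertex 2.3 2.5 4.0
   vertex 0.1 0.4 2.9
   vertex 1.9 0.7 4.8
  endloop
 endfacet
 facet normal -0.249 0.439 0.863
  outer loop
   vertex 2.3 2.5 4.0
   vertex 1.9 0.7 4.8
   vertex 3.4 4.5 3.3
  endloop
 endfacet
 facet normal 0.686 -0.709 0.160
  outer loop
   vertex 2.6 0.7 1.8
   vertex 5.6 3.4 0.9
   vertex 1.9 0.7 4.8
  endloop
 endfacet
 facet normal 0.620 -0.757 -0.207
  outer loop
   vertex 2.6 0.7 1.8
   vertex 1.8 0.1 1.6
   vertex 5.6 3.4 0.9
  endloop
 endfacet
 facet normal 0.573 -0.809 0.134
  outer loop
   vertex 2.6 0.7 1.8
   vertex 1.9 0.7 4.8
   vertex 1.8 0.1 1.6
  endloop
 endfacet
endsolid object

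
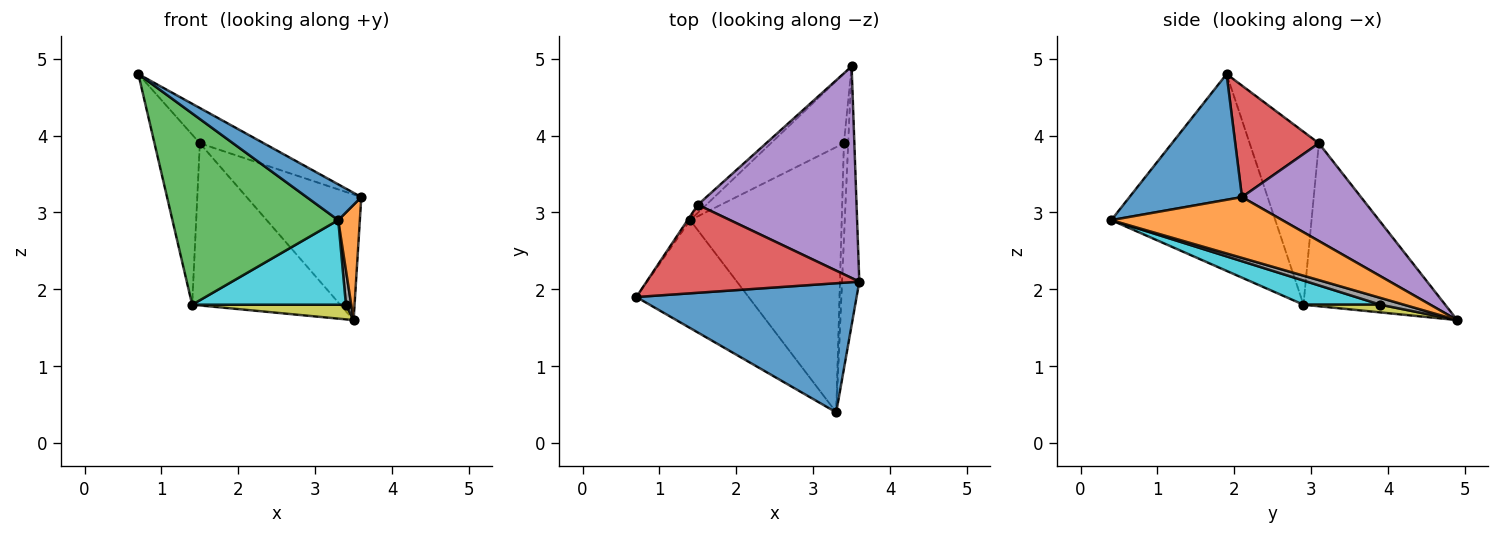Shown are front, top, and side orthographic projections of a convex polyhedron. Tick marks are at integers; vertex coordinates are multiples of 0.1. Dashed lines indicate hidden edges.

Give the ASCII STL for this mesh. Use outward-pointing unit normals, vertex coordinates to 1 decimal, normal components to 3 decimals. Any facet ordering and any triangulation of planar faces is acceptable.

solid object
 facet normal 0.482 -0.234 0.844
  outer loop
   vertex 3.3 0.4 2.9
   vertex 3.6 2.1 3.2
   vertex 0.7 1.9 4.8
  endloop
 endfacet
 facet normal 0.955 -0.121 -0.271
  outer loop
   vertex 3.3 0.4 2.9
   vertex 3.5 4.9 1.6
   vertex 3.6 2.1 3.2
  endloop
 endfacet
 facet normal -0.653 -0.660 -0.372
  outer loop
   vertex 1.4 2.9 1.8
   vertex 3.3 0.4 2.9
   vertex 0.7 1.9 4.8
  endloop
 endfacet
 facet normal 0.437 0.334 0.835
  outer loop
   vertex 1.5 3.1 3.9
   vertex 0.7 1.9 4.8
   vertex 3.6 2.1 3.2
  endloop
 endfacet
 facet normal 0.468 0.451 0.760
  outer loop
   vertex 1.5 3.1 3.9
   vertex 3.6 2.1 3.2
   vertex 3.5 4.9 1.6
  endloop
 endfacet
 facet normal -0.836 0.548 -0.012
  outer loop
   vertex 1.5 3.1 3.9
   vertex 1.4 2.9 1.8
   vertex 0.7 1.9 4.8
  endloop
 endfacet
 facet normal -0.691 0.722 -0.036
  outer loop
   vertex 1.5 3.1 3.9
   vertex 3.5 4.9 1.6
   vertex 1.4 2.9 1.8
  endloop
 endfacet
 facet normal 0.833 -0.187 -0.521
  outer loop
   vertex 3.4 3.9 1.8
   vertex 3.5 4.9 1.6
   vertex 3.3 0.4 2.9
  endloop
 endfacet
 facet normal 0.102 -0.205 -0.973
  outer loop
   vertex 3.4 3.9 1.8
   vertex 1.4 2.9 1.8
   vertex 3.5 4.9 1.6
  endloop
 endfacet
 facet normal 0.150 -0.300 -0.942
  outer loop
   vertex 3.4 3.9 1.8
   vertex 3.3 0.4 2.9
   vertex 1.4 2.9 1.8
  endloop
 endfacet
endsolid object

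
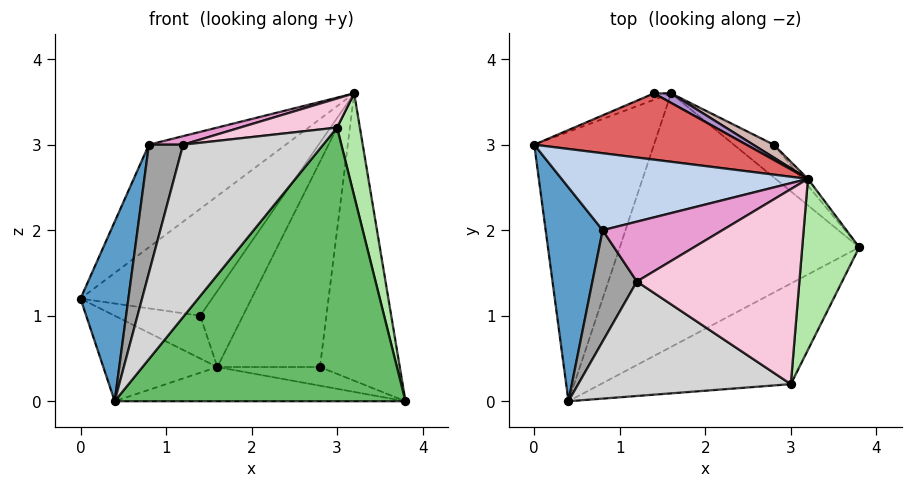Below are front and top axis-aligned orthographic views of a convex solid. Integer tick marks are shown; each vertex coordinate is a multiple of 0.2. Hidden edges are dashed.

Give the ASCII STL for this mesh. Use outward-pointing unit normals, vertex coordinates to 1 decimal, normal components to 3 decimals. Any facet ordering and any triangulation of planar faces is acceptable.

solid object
 facet normal -0.930 -0.237 0.282
  outer loop
   vertex 0.8 2.0 3.0
   vertex 0.0 3.0 1.2
   vertex 0.4 0.0 0.0
  endloop
 endfacet
 facet normal -0.330 0.755 0.566
  outer loop
   vertex 0.8 2.0 3.0
   vertex 3.2 2.6 3.6
   vertex 0.0 3.0 1.2
  endloop
 endfacet
 facet normal -0.508 0.261 -0.821
  outer loop
   vertex 1.6 3.6 0.4
   vertex 0.4 0.0 0.0
   vertex 0.0 3.0 1.2
  endloop
 endfacet
 facet normal -0.071 0.133 -0.989
  outer loop
   vertex 1.6 3.6 0.4
   vertex 3.8 1.8 0.0
   vertex 0.4 0.0 0.0
  endloop
 endfacet
 facet normal 0.445 -0.841 -0.309
  outer loop
   vertex 3.0 0.2 3.2
   vertex 0.4 0.0 0.0
   vertex 3.8 1.8 0.0
  endloop
 endfacet
 facet normal 0.976 -0.113 0.188
  outer loop
   vertex 3.0 0.2 3.2
   vertex 3.8 1.8 0.0
   vertex 3.2 2.6 3.6
  endloop
 endfacet
 facet normal -0.278 0.816 0.506
  outer loop
   vertex 1.4 3.6 1.0
   vertex 0.0 3.0 1.2
   vertex 3.2 2.6 3.6
  endloop
 endfacet
 facet normal -0.407 0.904 -0.136
  outer loop
   vertex 1.4 3.6 1.0
   vertex 1.6 3.6 0.4
   vertex 0.0 3.0 1.2
  endloop
 endfacet
 facet normal 0.349 0.930 0.116
  outer loop
   vertex 1.4 3.6 1.0
   vertex 3.2 2.6 3.6
   vertex 1.6 3.6 0.4
  endloop
 endfacet
 facet normal 0.766 0.643 -0.015
  outer loop
   vertex 2.8 3.0 0.4
   vertex 3.2 2.6 3.6
   vertex 3.8 1.8 0.0
  endloop
 endfacet
 facet normal 0.241 0.482 -0.843
  outer loop
   vertex 2.8 3.0 0.4
   vertex 3.8 1.8 0.0
   vertex 1.6 3.6 0.4
  endloop
 endfacet
 facet normal 0.447 0.893 0.056
  outer loop
   vertex 2.8 3.0 0.4
   vertex 1.6 3.6 0.4
   vertex 3.2 2.6 3.6
  endloop
 endfacet
 facet normal -0.208 -0.138 0.968
  outer loop
   vertex 1.2 1.4 3.0
   vertex 3.2 2.6 3.6
   vertex 0.8 2.0 3.0
  endloop
 endfacet
 facet normal -0.204 -0.144 0.968
  outer loop
   vertex 1.2 1.4 3.0
   vertex 3.0 0.2 3.2
   vertex 3.2 2.6 3.6
  endloop
 endfacet
 facet normal -0.750 -0.500 0.433
  outer loop
   vertex 1.2 1.4 3.0
   vertex 0.8 2.0 3.0
   vertex 0.4 0.0 0.0
  endloop
 endfacet
 facet normal -0.525 -0.709 0.471
  outer loop
   vertex 1.2 1.4 3.0
   vertex 0.4 0.0 0.0
   vertex 3.0 0.2 3.2
  endloop
 endfacet
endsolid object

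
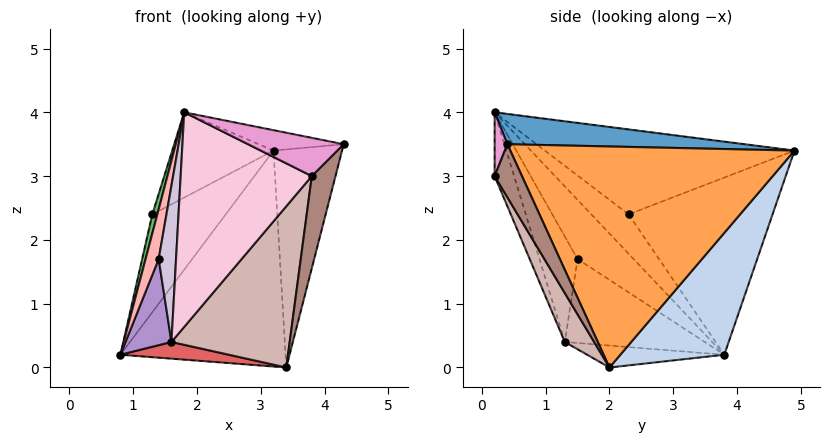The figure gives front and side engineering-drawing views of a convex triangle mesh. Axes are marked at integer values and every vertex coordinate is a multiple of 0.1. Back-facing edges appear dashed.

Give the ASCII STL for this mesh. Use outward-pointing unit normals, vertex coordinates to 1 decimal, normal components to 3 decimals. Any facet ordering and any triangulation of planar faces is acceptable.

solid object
 facet normal 0.190 0.068 0.979
  outer loop
   vertex 1.8 0.2 4.0
   vertex 4.3 0.4 3.5
   vertex 3.2 4.9 3.4
  endloop
 endfacet
 facet normal 0.438 0.696 -0.568
  outer loop
   vertex 3.4 2.0 0.0
   vertex 0.8 3.8 0.2
   vertex 3.2 4.9 3.4
  endloop
 endfacet
 facet normal 0.962 0.232 -0.141
  outer loop
   vertex 3.4 2.0 0.0
   vertex 3.2 4.9 3.4
   vertex 4.3 0.4 3.5
  endloop
 endfacet
 facet normal -0.793 0.404 0.456
  outer loop
   vertex 1.3 2.3 2.4
   vertex 3.2 4.9 3.4
   vertex 0.8 3.8 0.2
  endloop
 endfacet
 facet normal -0.982 -0.133 0.133
  outer loop
   vertex 1.3 2.3 2.4
   vertex 0.8 3.8 0.2
   vertex 1.8 0.2 4.0
  endloop
 endfacet
 facet normal -0.730 0.296 0.617
  outer loop
   vertex 1.3 2.3 2.4
   vertex 1.8 0.2 4.0
   vertex 3.2 4.9 3.4
  endloop
 endfacet
 facet normal -0.166 -0.131 -0.977
  outer loop
   vertex 1.6 1.3 0.4
   vertex 0.8 3.8 0.2
   vertex 3.4 2.0 0.0
  endloop
 endfacet
 facet normal -0.973 -0.227 0.041
  outer loop
   vertex 1.4 1.5 1.7
   vertex 1.8 0.2 4.0
   vertex 0.8 3.8 0.2
  endloop
 endfacet
 facet normal -0.946 -0.310 -0.098
  outer loop
   vertex 1.4 1.5 1.7
   vertex 0.8 3.8 0.2
   vertex 1.6 1.3 0.4
  endloop
 endfacet
 facet normal -0.907 -0.414 -0.076
  outer loop
   vertex 1.4 1.5 1.7
   vertex 1.6 1.3 0.4
   vertex 1.8 0.2 4.0
  endloop
 endfacet
 facet normal 0.678 -0.587 -0.443
  outer loop
   vertex 3.8 0.2 3.0
   vertex 3.4 2.0 0.0
   vertex 4.3 0.4 3.5
  endloop
 endfacet
 facet normal 0.205 -0.827 -0.524
  outer loop
   vertex 3.8 0.2 3.0
   vertex 1.6 1.3 0.4
   vertex 3.4 2.0 0.0
  endloop
 endfacet
 facet normal 0.128 -0.958 0.256
  outer loop
   vertex 3.8 0.2 3.0
   vertex 4.3 0.4 3.5
   vertex 1.8 0.2 4.0
  endloop
 endfacet
 facet normal -0.141 -0.949 -0.282
  outer loop
   vertex 3.8 0.2 3.0
   vertex 1.8 0.2 4.0
   vertex 1.6 1.3 0.4
  endloop
 endfacet
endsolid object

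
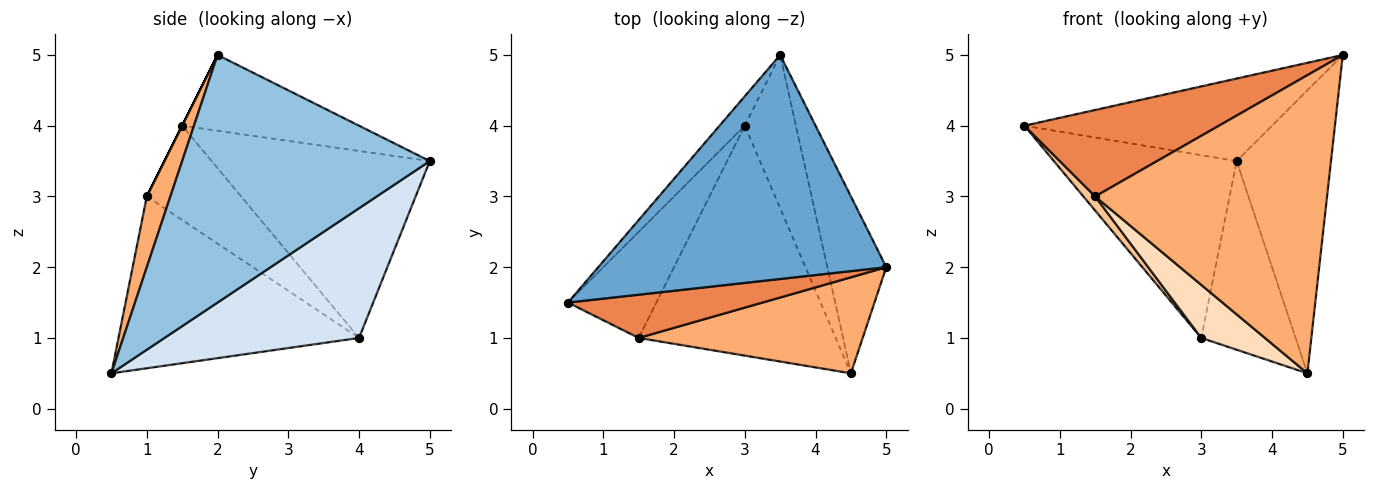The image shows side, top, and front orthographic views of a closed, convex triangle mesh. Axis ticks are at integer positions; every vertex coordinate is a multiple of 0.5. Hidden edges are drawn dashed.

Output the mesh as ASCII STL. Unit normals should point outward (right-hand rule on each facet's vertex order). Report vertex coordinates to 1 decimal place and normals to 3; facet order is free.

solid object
 facet normal -0.240 0.336 0.911
  outer loop
   vertex 3.5 5.0 3.5
   vertex 0.5 1.5 4.0
   vertex 5.0 2.0 5.0
  endloop
 endfacet
 facet normal 0.912 0.347 -0.217
  outer loop
   vertex 4.5 0.5 0.5
   vertex 3.5 5.0 3.5
   vertex 5.0 2.0 5.0
  endloop
 endfacet
 facet normal -0.762 0.639 -0.103
  outer loop
   vertex 3.0 4.0 1.0
   vertex 0.5 1.5 4.0
   vertex 3.5 5.0 3.5
  endloop
 endfacet
 facet normal 0.848 0.411 -0.334
  outer loop
   vertex 3.0 4.0 1.0
   vertex 3.5 5.0 3.5
   vertex 4.5 0.5 0.5
  endloop
 endfacet
 facet normal 0.000 -0.894 0.447
  outer loop
   vertex 1.5 1.0 3.0
   vertex 5.0 2.0 5.0
   vertex 0.5 1.5 4.0
  endloop
 endfacet
 facet normal 0.096 -0.947 0.305
  outer loop
   vertex 1.5 1.0 3.0
   vertex 4.5 0.5 0.5
   vertex 5.0 2.0 5.0
  endloop
 endfacet
 facet normal -0.727 -0.091 -0.681
  outer loop
   vertex 1.5 1.0 3.0
   vertex 0.5 1.5 4.0
   vertex 3.0 4.0 1.0
  endloop
 endfacet
 facet normal -0.647 -0.171 -0.743
  outer loop
   vertex 1.5 1.0 3.0
   vertex 3.0 4.0 1.0
   vertex 4.5 0.5 0.5
  endloop
 endfacet
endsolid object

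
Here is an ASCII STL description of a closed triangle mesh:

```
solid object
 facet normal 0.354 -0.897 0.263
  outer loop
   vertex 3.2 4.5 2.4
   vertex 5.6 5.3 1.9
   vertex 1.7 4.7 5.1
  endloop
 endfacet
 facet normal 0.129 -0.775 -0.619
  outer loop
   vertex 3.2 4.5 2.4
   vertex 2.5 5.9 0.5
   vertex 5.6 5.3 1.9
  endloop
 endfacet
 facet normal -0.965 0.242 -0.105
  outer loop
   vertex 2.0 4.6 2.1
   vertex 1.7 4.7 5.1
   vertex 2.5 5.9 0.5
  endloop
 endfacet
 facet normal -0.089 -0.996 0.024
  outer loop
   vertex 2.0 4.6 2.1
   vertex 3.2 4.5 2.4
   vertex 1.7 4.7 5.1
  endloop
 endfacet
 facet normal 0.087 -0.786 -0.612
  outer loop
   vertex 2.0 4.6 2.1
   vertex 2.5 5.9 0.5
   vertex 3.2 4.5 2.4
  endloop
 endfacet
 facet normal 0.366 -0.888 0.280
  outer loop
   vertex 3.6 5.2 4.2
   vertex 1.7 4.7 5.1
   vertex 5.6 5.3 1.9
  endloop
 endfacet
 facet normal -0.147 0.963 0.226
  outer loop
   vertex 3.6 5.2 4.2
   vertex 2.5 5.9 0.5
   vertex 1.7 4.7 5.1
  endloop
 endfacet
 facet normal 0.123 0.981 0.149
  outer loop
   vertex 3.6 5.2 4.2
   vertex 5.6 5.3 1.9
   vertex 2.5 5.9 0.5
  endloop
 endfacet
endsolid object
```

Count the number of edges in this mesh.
12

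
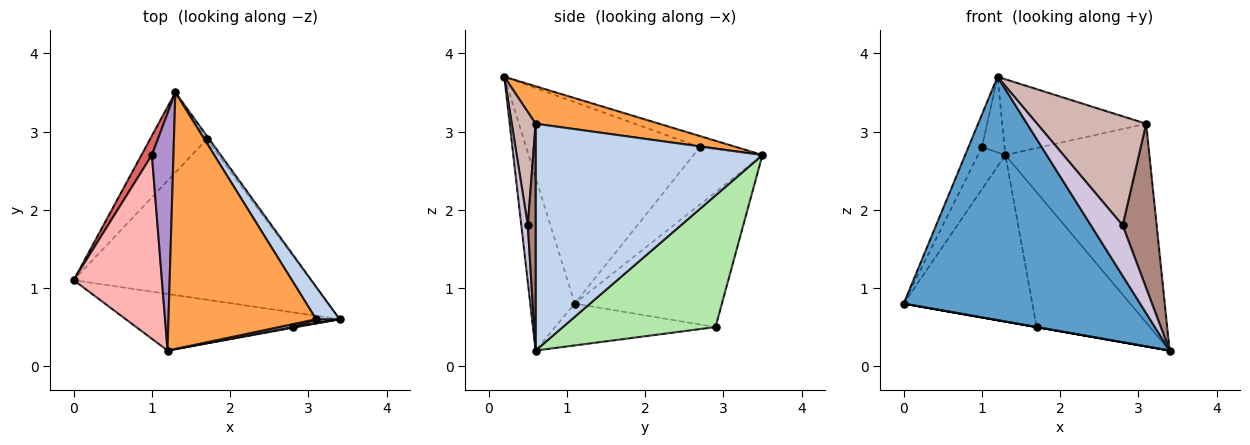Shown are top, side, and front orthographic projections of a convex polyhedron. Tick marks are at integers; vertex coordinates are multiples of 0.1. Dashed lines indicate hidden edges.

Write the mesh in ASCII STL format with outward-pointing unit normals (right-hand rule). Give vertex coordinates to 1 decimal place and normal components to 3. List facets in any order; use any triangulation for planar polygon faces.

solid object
 facet normal -0.180 -0.958 -0.223
  outer loop
   vertex 1.2 0.2 3.7
   vertex 0.0 1.1 0.8
   vertex 3.4 0.6 0.2
  endloop
 endfacet
 facet normal 0.841 0.534 0.087
  outer loop
   vertex 3.1 0.6 3.1
   vertex 3.4 0.6 0.2
   vertex 1.3 3.5 2.7
  endloop
 endfacet
 facet normal 0.236 0.275 0.932
  outer loop
   vertex 3.1 0.6 3.1
   vertex 1.3 3.5 2.7
   vertex 1.2 0.2 3.7
  endloop
 endfacet
 facet normal -0.174 0.000 -0.985
  outer loop
   vertex 1.7 2.9 0.5
   vertex 3.4 0.6 0.2
   vertex 0.0 1.1 0.8
  endloop
 endfacet
 facet normal -0.718 0.628 -0.302
  outer loop
   vertex 1.7 2.9 0.5
   vertex 0.0 1.1 0.8
   vertex 1.3 3.5 2.7
  endloop
 endfacet
 facet normal 0.803 0.596 -0.016
  outer loop
   vertex 1.7 2.9 0.5
   vertex 1.3 3.5 2.7
   vertex 3.4 0.6 0.2
  endloop
 endfacet
 facet normal -0.916 0.364 0.167
  outer loop
   vertex 1.0 2.7 2.8
   vertex 1.3 3.5 2.7
   vertex 0.0 1.1 0.8
  endloop
 endfacet
 facet normal -0.914 0.071 0.400
  outer loop
   vertex 1.0 2.7 2.8
   vertex 0.0 1.1 0.8
   vertex 1.2 0.2 3.7
  endloop
 endfacet
 facet normal -0.442 0.272 0.855
  outer loop
   vertex 1.0 2.7 2.8
   vertex 1.2 0.2 3.7
   vertex 1.3 3.5 2.7
  endloop
 endfacet
 facet normal 0.200 -0.980 0.014
  outer loop
   vertex 2.8 0.5 1.8
   vertex 1.2 0.2 3.7
   vertex 3.4 0.6 0.2
  endloop
 endfacet
 facet normal 0.224 -0.974 0.023
  outer loop
   vertex 2.8 0.5 1.8
   vertex 3.4 0.6 0.2
   vertex 3.1 0.6 3.1
  endloop
 endfacet
 facet normal 0.214 -0.977 0.026
  outer loop
   vertex 2.8 0.5 1.8
   vertex 3.1 0.6 3.1
   vertex 1.2 0.2 3.7
  endloop
 endfacet
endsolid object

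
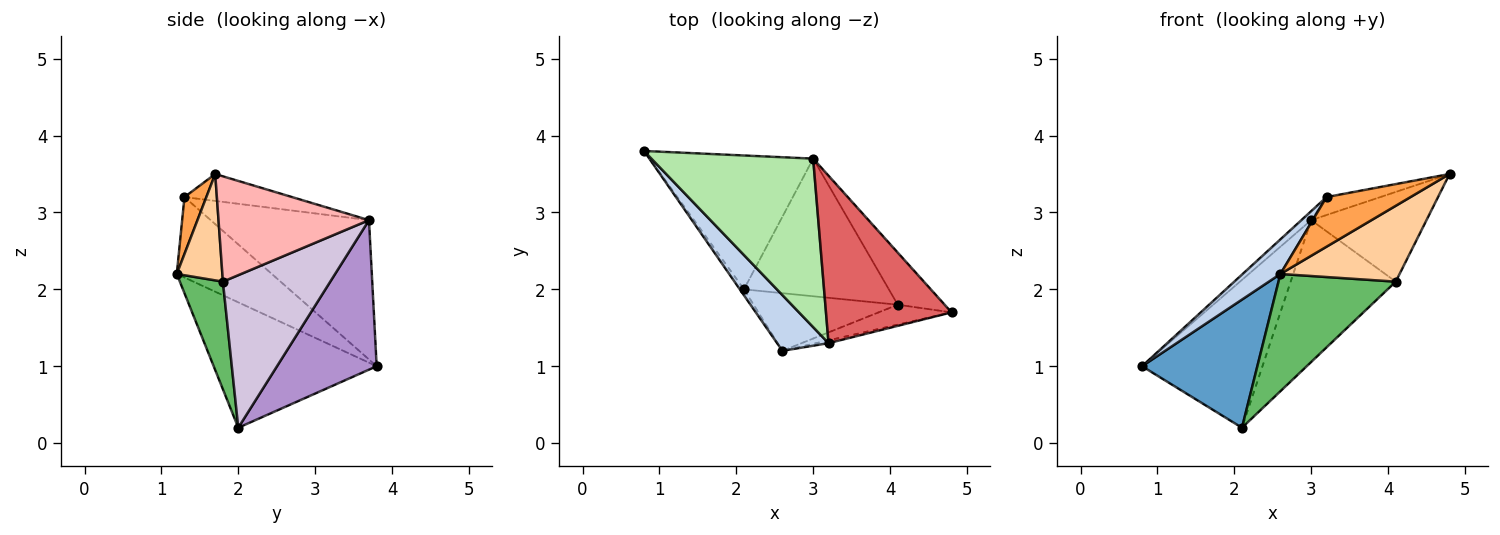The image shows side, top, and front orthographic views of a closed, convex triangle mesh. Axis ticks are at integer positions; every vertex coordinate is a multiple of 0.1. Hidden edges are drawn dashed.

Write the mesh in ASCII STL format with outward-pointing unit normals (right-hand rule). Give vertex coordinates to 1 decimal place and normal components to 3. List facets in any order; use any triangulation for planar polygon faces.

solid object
 facet normal -0.816 -0.577 -0.027
  outer loop
   vertex 2.1 2.0 0.2
   vertex 2.6 1.2 2.2
   vertex 0.8 3.8 1.0
  endloop
 endfacet
 facet normal -0.799 -0.317 0.511
  outer loop
   vertex 3.2 1.3 3.2
   vertex 0.8 3.8 1.0
   vertex 2.6 1.2 2.2
  endloop
 endfacet
 facet normal 0.252 -0.966 -0.054
  outer loop
   vertex 3.2 1.3 3.2
   vertex 2.6 1.2 2.2
   vertex 4.8 1.7 3.5
  endloop
 endfacet
 facet normal 0.347 -0.907 -0.238
  outer loop
   vertex 4.1 1.8 2.1
   vertex 4.8 1.7 3.5
   vertex 2.6 1.2 2.2
  endloop
 endfacet
 facet normal 0.313 -0.852 -0.419
  outer loop
   vertex 4.1 1.8 2.1
   vertex 2.6 1.2 2.2
   vertex 2.1 2.0 0.2
  endloop
 endfacet
 facet normal -0.652 0.040 0.757
  outer loop
   vertex 3.0 3.7 2.9
   vertex 0.8 3.8 1.0
   vertex 3.2 1.3 3.2
  endloop
 endfacet
 facet normal -0.208 0.104 0.972
  outer loop
   vertex 3.0 3.7 2.9
   vertex 3.2 1.3 3.2
   vertex 4.8 1.7 3.5
  endloop
 endfacet
 facet normal 0.748 0.574 -0.333
  outer loop
   vertex 3.0 3.7 2.9
   vertex 4.8 1.7 3.5
   vertex 4.1 1.8 2.1
  endloop
 endfacet
 facet normal 0.523 0.632 -0.572
  outer loop
   vertex 3.0 3.7 2.9
   vertex 2.1 2.0 0.2
   vertex 0.8 3.8 1.0
  endloop
 endfacet
 facet normal 0.591 0.579 -0.562
  outer loop
   vertex 3.0 3.7 2.9
   vertex 4.1 1.8 2.1
   vertex 2.1 2.0 0.2
  endloop
 endfacet
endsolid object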